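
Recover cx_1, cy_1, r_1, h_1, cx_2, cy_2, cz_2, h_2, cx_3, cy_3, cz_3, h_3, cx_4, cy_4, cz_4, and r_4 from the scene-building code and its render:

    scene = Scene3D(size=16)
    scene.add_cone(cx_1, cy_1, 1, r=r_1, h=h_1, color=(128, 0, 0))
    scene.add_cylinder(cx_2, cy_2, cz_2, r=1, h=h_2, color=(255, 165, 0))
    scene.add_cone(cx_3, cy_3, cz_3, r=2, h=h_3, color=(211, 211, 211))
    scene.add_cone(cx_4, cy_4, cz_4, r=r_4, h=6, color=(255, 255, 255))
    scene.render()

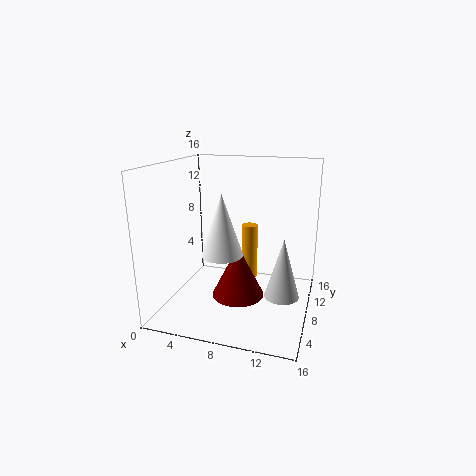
cx_1 = 8
cy_1 = 8
r_1 = 3
h_1 = 6
cx_2 = 8
cy_2 = 13
cz_2 = 1
h_2 = 7
cx_3 = 13
cy_3 = 9
cz_3 = 1
h_3 = 7
cx_4 = 8
cy_4 = 3
cz_4 = 8
r_4 = 2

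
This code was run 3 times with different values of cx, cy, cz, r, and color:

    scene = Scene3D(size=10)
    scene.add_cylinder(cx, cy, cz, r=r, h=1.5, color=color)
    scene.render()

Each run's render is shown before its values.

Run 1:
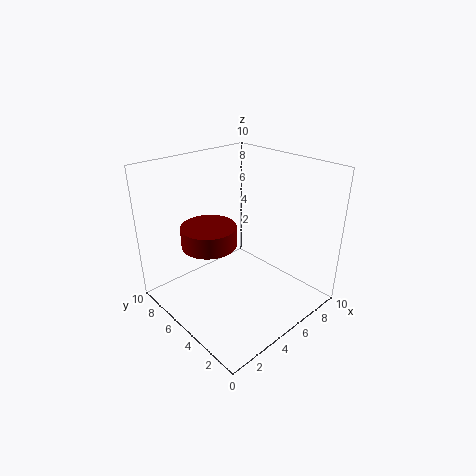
cx = 4
cy = 7
cz = 4
r = 2
color = 'maroon'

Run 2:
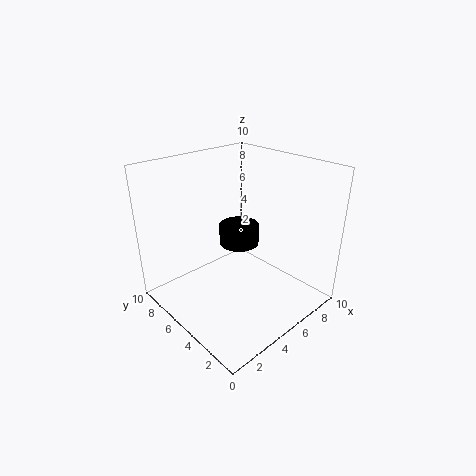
cx = 6.5
cy = 6.5
cz = 3.5
r = 1.5
color = 'black'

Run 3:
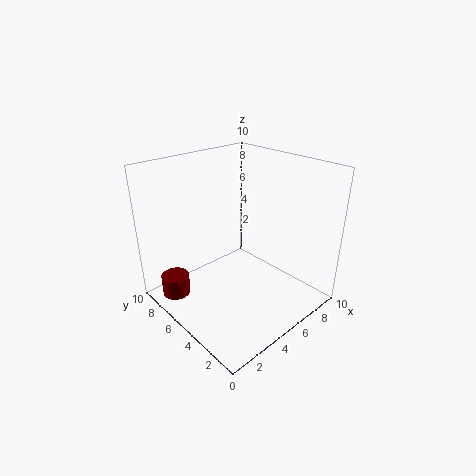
cx = 1.5
cy = 8
cz = 0.5
r = 1
color = 'maroon'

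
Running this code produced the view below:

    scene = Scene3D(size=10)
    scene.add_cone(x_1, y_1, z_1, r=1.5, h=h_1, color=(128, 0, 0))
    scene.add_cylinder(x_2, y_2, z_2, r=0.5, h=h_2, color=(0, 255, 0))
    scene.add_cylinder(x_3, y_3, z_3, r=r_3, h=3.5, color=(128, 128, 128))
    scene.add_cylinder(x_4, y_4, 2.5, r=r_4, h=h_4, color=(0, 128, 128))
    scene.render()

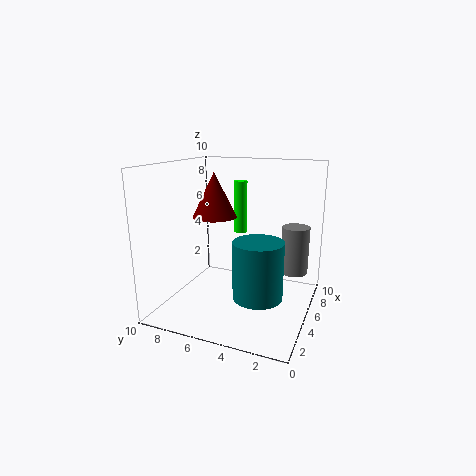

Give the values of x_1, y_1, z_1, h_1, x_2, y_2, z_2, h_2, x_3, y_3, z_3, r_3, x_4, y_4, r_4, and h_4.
x_1 = 4.5; y_1 = 6.5; z_1 = 6.5; h_1 = 3; x_2 = 8; y_2 = 6; z_2 = 4.5; h_2 = 4; x_3 = 7.5; y_3 = 1.5; z_3 = 2; r_3 = 1; x_4 = 2; y_4 = 2.5; r_4 = 1.5; h_4 = 3.5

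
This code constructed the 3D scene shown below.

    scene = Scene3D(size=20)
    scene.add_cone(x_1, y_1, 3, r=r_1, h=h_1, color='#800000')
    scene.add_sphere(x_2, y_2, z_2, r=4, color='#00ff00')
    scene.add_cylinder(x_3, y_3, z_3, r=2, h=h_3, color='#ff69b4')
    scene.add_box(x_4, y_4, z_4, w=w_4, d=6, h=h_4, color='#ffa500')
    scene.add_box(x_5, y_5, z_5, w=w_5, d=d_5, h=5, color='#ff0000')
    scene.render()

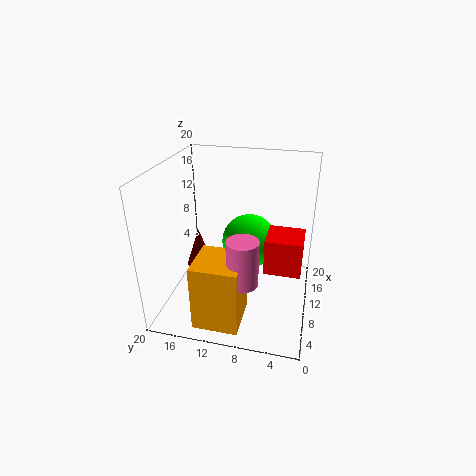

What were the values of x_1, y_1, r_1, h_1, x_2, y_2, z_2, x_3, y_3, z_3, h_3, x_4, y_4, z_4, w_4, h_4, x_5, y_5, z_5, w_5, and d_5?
x_1 = 13
y_1 = 17
r_1 = 2
h_1 = 6
x_2 = 13
y_2 = 9
z_2 = 8
x_3 = 4
y_3 = 8
z_3 = 7
h_3 = 6
x_4 = 1
y_4 = 8
z_4 = 1
w_4 = 6
h_4 = 9
x_5 = 8
y_5 = 1
z_5 = 6
w_5 = 5
d_5 = 5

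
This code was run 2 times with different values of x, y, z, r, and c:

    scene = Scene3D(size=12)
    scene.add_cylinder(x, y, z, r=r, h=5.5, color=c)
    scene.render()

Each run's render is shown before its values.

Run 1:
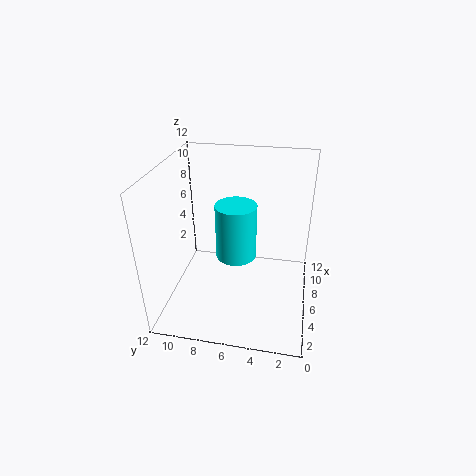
x = 10, y = 7, z = 1.5, r = 2, c = 'cyan'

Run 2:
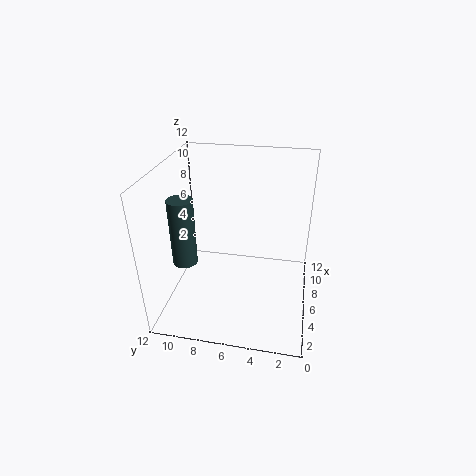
x = 4, y = 10, z = 4.5, r = 1, c = 'darkslategray'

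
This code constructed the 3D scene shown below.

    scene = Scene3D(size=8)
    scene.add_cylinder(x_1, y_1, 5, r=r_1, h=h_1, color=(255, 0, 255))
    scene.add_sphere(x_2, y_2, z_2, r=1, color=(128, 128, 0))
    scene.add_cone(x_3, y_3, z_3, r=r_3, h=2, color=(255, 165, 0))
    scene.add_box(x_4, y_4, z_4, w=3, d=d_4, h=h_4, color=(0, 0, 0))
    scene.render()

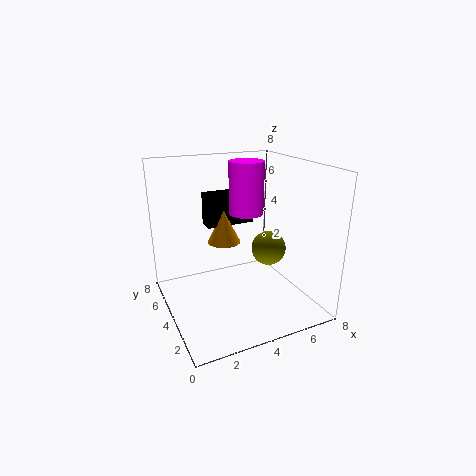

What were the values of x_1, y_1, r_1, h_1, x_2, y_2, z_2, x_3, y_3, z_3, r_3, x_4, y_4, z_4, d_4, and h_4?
x_1 = 5
y_1 = 5
r_1 = 1
h_1 = 3
x_2 = 6
y_2 = 4
z_2 = 3
x_3 = 4
y_3 = 6
z_3 = 3
r_3 = 1
x_4 = 3
y_4 = 6
z_4 = 4
d_4 = 1
h_4 = 2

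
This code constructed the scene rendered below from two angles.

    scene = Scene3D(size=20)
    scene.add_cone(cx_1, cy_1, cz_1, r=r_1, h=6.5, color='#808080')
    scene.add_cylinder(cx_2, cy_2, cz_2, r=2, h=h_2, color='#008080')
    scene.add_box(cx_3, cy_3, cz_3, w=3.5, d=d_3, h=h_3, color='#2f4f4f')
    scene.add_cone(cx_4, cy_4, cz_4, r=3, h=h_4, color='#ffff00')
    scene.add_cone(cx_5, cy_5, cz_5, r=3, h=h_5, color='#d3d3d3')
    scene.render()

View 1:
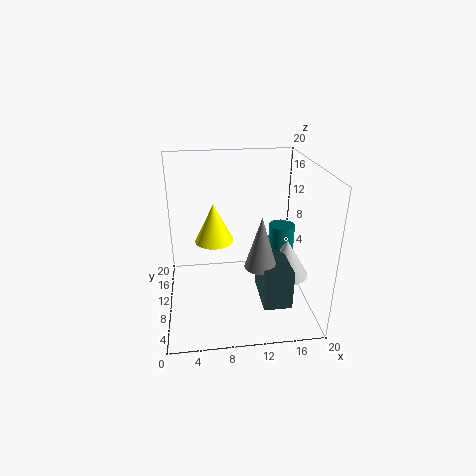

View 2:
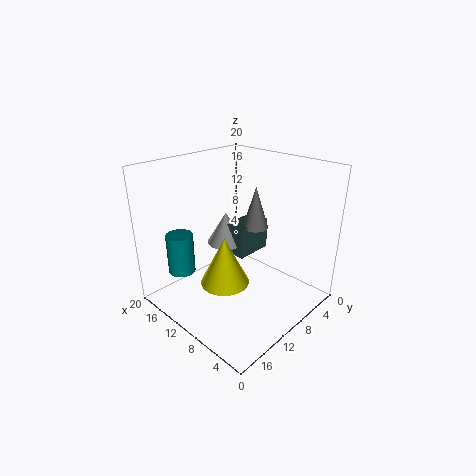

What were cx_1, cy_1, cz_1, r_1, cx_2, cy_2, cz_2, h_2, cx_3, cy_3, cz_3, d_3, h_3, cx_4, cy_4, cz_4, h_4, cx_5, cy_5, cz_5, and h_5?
cx_1 = 12; cy_1 = 4; cz_1 = 9; r_1 = 2; cx_2 = 17.5; cy_2 = 14.5; cz_2 = 3.5; h_2 = 6; cx_3 = 12; cy_3 = 1; cz_3 = 4.5; d_3 = 6; h_3 = 5; cx_4 = 7; cy_4 = 15.5; cz_4 = 7; h_4 = 6; cx_5 = 16; cy_5 = 6.5; cz_5 = 6; h_5 = 5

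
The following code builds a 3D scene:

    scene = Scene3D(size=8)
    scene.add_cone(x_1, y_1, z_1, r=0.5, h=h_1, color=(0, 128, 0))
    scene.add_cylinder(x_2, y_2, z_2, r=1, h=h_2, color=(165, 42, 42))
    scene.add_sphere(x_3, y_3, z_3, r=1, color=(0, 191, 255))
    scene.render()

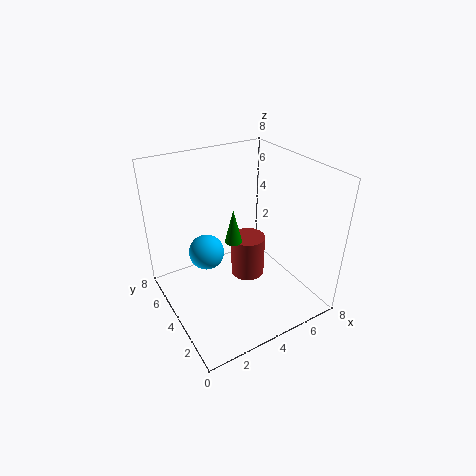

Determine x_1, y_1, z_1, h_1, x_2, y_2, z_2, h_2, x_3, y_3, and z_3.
x_1 = 4; y_1 = 4.5; z_1 = 3.5; h_1 = 2; x_2 = 5; y_2 = 4.5; z_2 = 1; h_2 = 2.5; x_3 = 2.5; y_3 = 5; z_3 = 3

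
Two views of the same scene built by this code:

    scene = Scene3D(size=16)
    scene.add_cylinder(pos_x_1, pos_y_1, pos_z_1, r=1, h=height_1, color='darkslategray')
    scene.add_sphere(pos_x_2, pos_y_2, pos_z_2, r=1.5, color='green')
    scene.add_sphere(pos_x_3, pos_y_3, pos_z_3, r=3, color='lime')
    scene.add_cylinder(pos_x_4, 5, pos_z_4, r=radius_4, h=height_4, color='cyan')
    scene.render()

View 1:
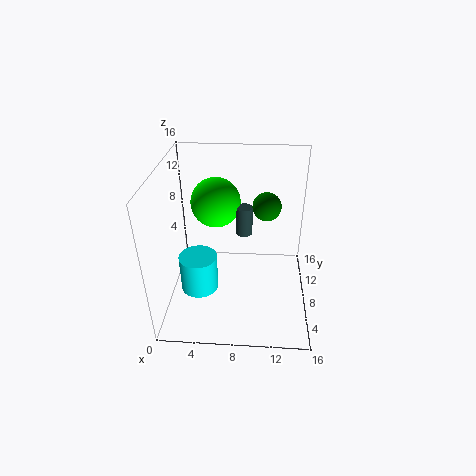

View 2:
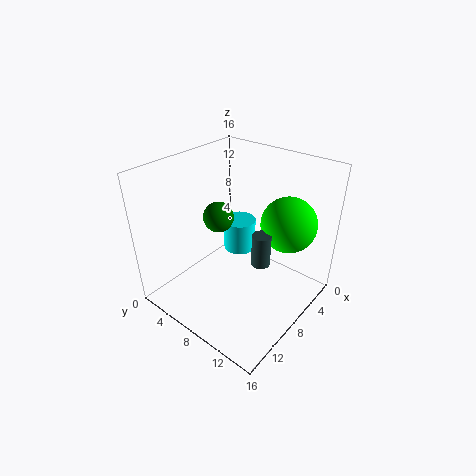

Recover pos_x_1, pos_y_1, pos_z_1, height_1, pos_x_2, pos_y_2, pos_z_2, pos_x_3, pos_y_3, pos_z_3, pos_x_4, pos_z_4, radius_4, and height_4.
pos_x_1 = 8.5; pos_y_1 = 11.5; pos_z_1 = 6.5; height_1 = 3.5; pos_x_2 = 11; pos_y_2 = 8; pos_z_2 = 12; pos_x_3 = 5; pos_y_3 = 12.5; pos_z_3 = 10; pos_x_4 = 4; pos_z_4 = 3.5; radius_4 = 2; height_4 = 4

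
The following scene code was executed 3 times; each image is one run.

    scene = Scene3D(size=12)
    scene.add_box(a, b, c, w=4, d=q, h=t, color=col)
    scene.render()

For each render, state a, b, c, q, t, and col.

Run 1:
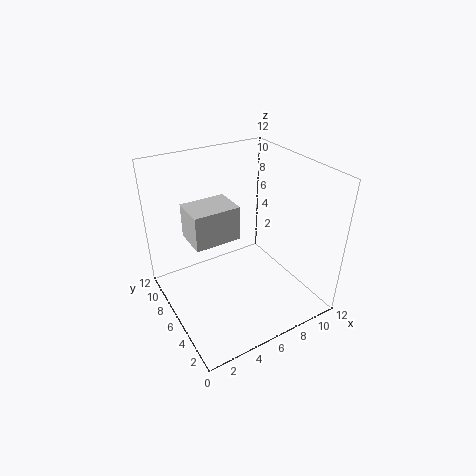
a = 2.5
b = 6.5
c = 5.5
q = 3
t = 3
col = 'lightgray'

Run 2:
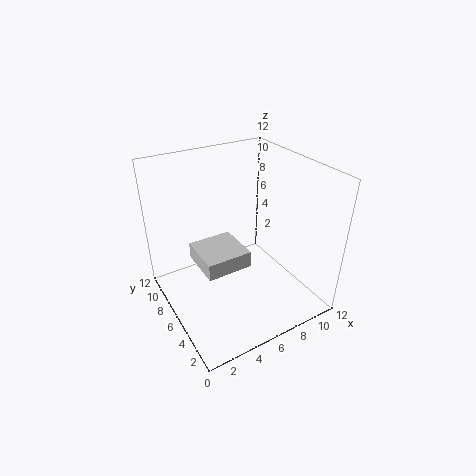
a = 3
b = 5.5
c = 3
q = 4
t = 1.5
col = 'lightgray'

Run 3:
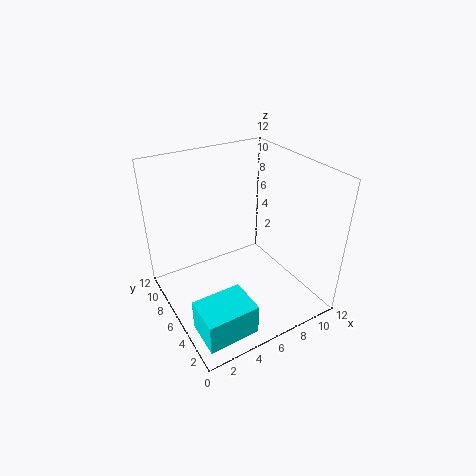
a = 0.5
b = 0.5
c = 1
q = 3
t = 2.5
col = 'cyan'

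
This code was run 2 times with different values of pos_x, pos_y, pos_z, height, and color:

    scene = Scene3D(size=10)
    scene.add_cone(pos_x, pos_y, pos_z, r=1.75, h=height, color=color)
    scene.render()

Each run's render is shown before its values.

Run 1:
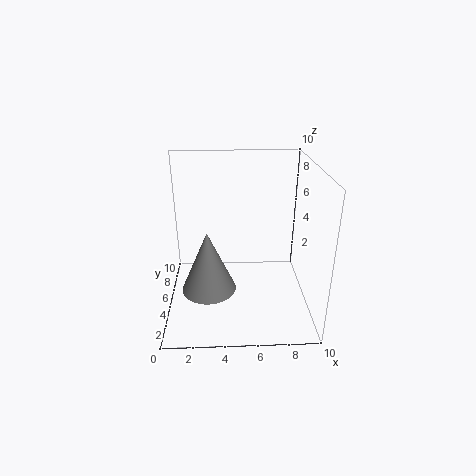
pos_x = 3; pos_y = 2.75; pos_z = 2.5; height = 4; color = 'gray'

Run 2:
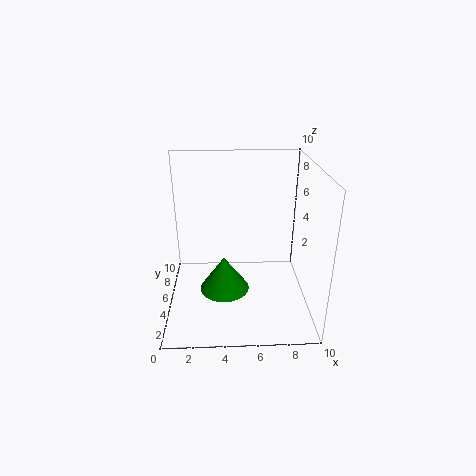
pos_x = 4; pos_y = 4.5; pos_z = 1.25; height = 2.5; color = 'green'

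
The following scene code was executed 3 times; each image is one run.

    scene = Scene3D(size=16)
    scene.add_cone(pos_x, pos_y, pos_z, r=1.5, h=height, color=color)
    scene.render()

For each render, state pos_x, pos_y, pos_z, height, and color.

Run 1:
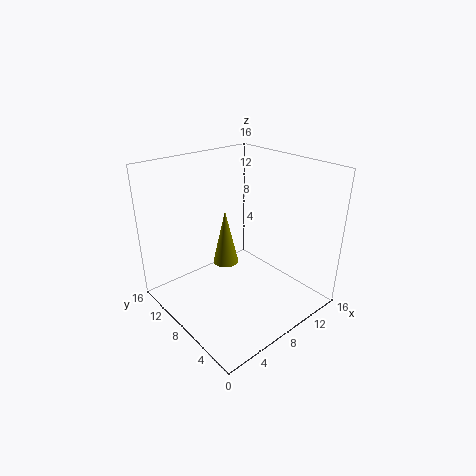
pos_x = 8
pos_y = 10.25
pos_z = 4
height = 6.5
color = 'olive'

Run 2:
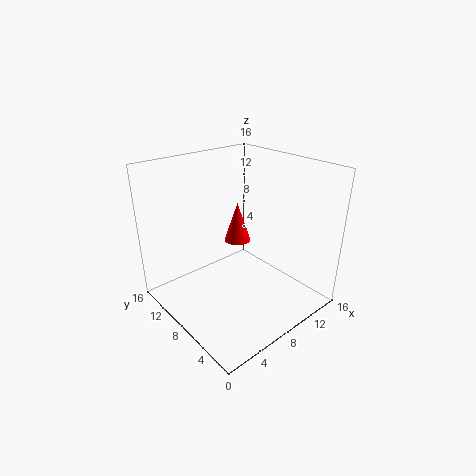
pos_x = 9
pos_y = 9.25
pos_z = 7
height = 4.5
color = 'red'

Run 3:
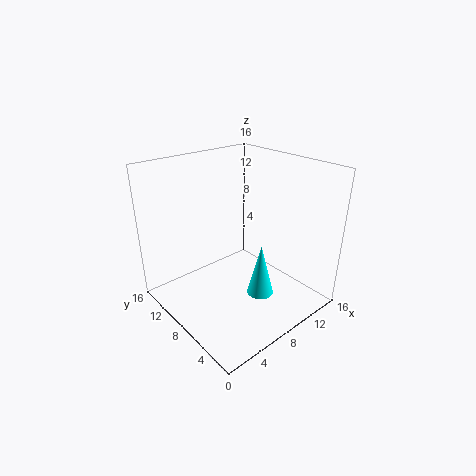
pos_x = 9.25
pos_y = 5.5
pos_z = 1.5
height = 6
color = 'cyan'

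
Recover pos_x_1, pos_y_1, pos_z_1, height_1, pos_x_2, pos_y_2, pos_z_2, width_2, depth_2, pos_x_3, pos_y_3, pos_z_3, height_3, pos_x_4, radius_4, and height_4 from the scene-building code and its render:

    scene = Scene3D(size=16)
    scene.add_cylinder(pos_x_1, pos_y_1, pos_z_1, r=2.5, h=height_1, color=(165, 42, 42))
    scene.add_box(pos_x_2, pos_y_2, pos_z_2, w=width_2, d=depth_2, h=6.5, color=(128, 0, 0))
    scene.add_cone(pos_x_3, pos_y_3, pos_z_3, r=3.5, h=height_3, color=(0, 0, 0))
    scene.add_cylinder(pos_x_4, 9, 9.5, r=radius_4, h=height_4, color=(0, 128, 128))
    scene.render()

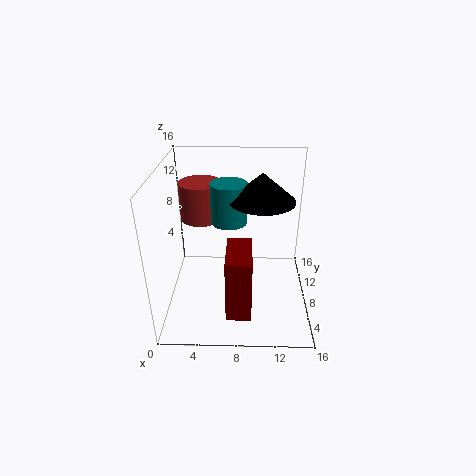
pos_x_1 = 3.5; pos_y_1 = 12; pos_z_1 = 8.5; height_1 = 4.5; pos_x_2 = 7; pos_y_2 = 0.5; pos_z_2 = 3; width_2 = 2.5; depth_2 = 5; pos_x_3 = 10.5; pos_y_3 = 8; pos_z_3 = 12.5; height_3 = 3; pos_x_4 = 7; radius_4 = 2; height_4 = 4.5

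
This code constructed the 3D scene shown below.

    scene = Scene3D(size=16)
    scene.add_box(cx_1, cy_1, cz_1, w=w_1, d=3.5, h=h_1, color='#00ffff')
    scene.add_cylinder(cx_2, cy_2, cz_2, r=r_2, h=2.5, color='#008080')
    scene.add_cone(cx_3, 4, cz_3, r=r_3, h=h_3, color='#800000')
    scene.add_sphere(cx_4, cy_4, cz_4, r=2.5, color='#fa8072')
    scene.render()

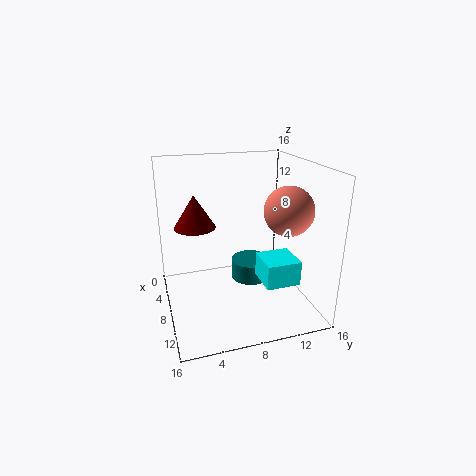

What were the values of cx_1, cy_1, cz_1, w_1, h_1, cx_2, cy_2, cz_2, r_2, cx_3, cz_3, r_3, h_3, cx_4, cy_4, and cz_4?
cx_1 = 11
cy_1 = 9
cz_1 = 5
w_1 = 3.5
h_1 = 2.5
cx_2 = 4
cy_2 = 11
cz_2 = 0.5
r_2 = 2.5
cx_3 = 3.5
cz_3 = 8
r_3 = 2.5
h_3 = 4
cx_4 = 12
cy_4 = 12
cz_4 = 12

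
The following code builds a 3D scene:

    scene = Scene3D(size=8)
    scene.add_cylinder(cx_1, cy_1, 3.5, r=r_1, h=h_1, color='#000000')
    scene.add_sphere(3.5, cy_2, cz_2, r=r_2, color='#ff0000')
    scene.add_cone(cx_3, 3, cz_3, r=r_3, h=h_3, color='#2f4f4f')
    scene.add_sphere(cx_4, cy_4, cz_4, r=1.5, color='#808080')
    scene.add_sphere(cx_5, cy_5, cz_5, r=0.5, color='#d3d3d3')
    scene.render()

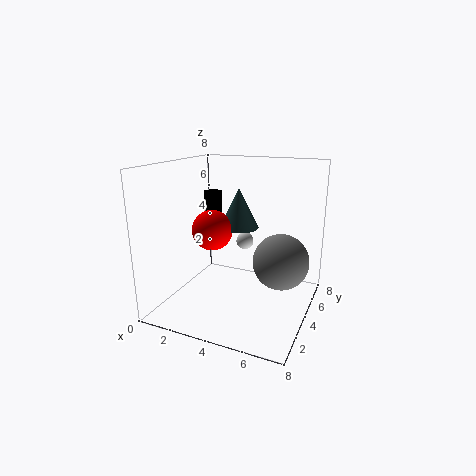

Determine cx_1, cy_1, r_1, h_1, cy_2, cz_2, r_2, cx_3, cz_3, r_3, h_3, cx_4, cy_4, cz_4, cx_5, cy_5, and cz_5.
cx_1 = 2.5, cy_1 = 4, r_1 = 0.5, h_1 = 3, cy_2 = 2, cz_2 = 5, r_2 = 1, cx_3 = 4.5, cz_3 = 5, r_3 = 1, h_3 = 2, cx_4 = 6.5, cy_4 = 4, cz_4 = 3, cx_5 = 4, cy_5 = 5, cz_5 = 3.5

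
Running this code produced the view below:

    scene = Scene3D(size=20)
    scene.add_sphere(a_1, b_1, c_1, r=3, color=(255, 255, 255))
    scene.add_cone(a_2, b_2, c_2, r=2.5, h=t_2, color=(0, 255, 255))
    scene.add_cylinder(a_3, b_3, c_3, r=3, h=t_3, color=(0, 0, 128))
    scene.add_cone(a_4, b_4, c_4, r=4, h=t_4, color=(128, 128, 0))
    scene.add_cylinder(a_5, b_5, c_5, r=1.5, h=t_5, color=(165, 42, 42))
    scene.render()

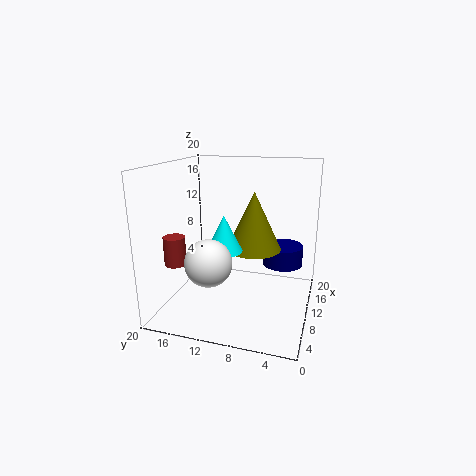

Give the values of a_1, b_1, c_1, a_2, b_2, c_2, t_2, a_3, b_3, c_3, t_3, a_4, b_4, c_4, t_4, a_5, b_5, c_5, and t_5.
a_1 = 4, b_1 = 12, c_1 = 8.5, a_2 = 8.5, b_2 = 11.5, c_2 = 8.5, t_2 = 5, a_3 = 15.5, b_3 = 4.5, c_3 = 4.5, t_3 = 3, a_4 = 13, b_4 = 8.5, c_4 = 7.5, t_4 = 8.5, a_5 = 6.5, b_5 = 18, c_5 = 6.5, t_5 = 4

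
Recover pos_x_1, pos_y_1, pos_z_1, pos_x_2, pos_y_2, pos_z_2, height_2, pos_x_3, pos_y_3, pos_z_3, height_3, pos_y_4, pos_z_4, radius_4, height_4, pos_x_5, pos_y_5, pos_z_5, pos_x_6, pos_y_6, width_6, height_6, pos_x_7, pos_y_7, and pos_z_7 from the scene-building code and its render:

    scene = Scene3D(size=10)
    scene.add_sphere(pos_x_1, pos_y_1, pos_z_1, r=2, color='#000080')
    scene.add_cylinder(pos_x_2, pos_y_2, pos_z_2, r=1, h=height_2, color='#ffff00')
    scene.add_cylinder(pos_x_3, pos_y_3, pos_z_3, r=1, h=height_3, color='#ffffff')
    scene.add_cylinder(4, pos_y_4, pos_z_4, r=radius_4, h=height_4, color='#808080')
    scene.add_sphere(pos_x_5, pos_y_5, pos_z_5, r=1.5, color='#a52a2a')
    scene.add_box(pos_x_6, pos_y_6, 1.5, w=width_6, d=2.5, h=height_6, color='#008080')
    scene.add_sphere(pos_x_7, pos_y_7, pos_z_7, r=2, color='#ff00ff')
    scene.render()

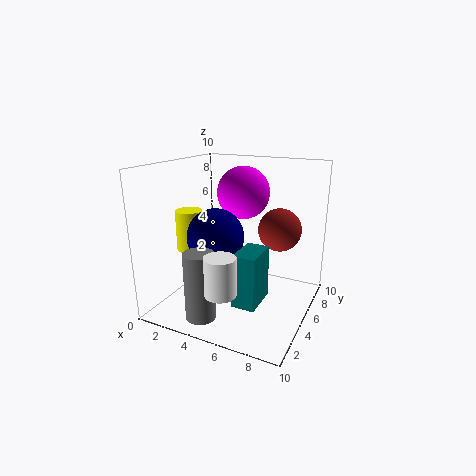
pos_x_1 = 3.5, pos_y_1 = 4.5, pos_z_1 = 5, pos_x_2 = 1, pos_y_2 = 5, pos_z_2 = 3.5, height_2 = 3, pos_x_3 = 5.5, pos_y_3 = 1.5, pos_z_3 = 2.5, height_3 = 2.5, pos_y_4 = 1.5, pos_z_4 = 0.5, radius_4 = 1, height_4 = 4.5, pos_x_5 = 7.5, pos_y_5 = 6.5, pos_z_5 = 5.5, pos_x_6 = 6, pos_y_6 = 2, width_6 = 1.5, height_6 = 3.5, pos_x_7 = 4, pos_y_7 = 8, pos_z_7 = 7.5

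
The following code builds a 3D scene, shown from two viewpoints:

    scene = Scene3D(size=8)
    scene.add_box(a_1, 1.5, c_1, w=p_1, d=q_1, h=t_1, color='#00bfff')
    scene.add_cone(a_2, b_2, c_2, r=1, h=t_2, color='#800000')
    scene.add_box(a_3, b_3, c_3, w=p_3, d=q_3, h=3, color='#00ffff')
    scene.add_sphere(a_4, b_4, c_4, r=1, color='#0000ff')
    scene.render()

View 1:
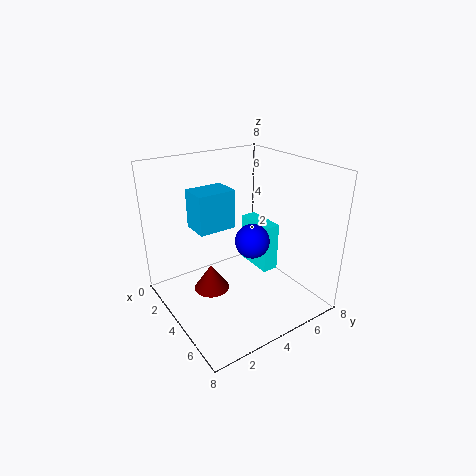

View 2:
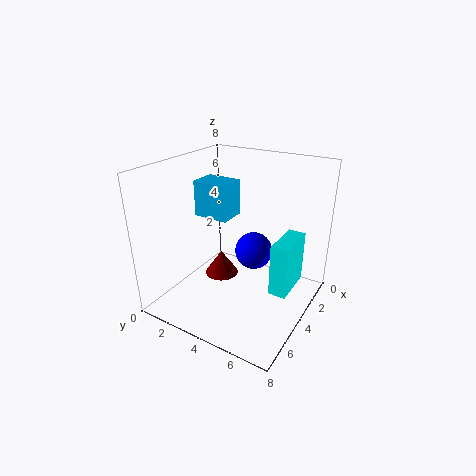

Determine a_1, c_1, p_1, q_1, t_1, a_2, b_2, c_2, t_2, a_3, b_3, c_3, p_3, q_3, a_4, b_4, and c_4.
a_1 = 3, c_1 = 5, p_1 = 1.5, q_1 = 2, t_1 = 2, a_2 = 3.5, b_2 = 2.5, c_2 = 1, t_2 = 1.5, a_3 = 1.5, b_3 = 6, c_3 = 1, p_3 = 2.5, q_3 = 1, a_4 = 4, b_4 = 5, c_4 = 3.5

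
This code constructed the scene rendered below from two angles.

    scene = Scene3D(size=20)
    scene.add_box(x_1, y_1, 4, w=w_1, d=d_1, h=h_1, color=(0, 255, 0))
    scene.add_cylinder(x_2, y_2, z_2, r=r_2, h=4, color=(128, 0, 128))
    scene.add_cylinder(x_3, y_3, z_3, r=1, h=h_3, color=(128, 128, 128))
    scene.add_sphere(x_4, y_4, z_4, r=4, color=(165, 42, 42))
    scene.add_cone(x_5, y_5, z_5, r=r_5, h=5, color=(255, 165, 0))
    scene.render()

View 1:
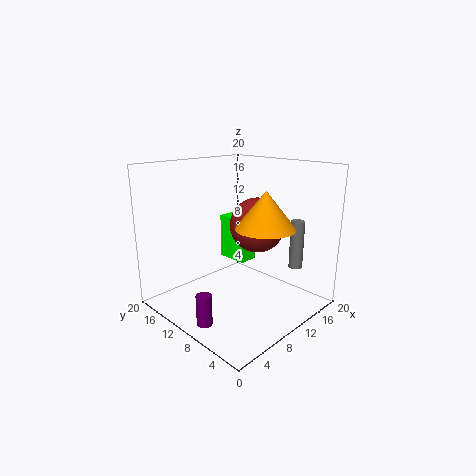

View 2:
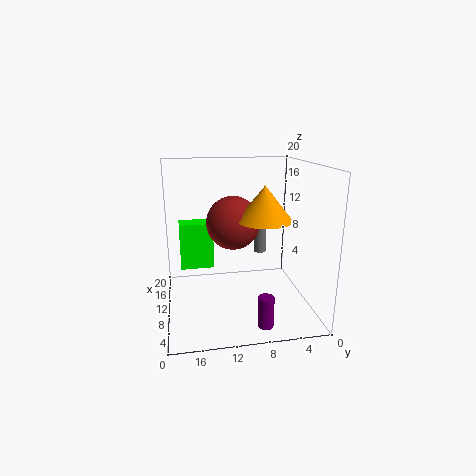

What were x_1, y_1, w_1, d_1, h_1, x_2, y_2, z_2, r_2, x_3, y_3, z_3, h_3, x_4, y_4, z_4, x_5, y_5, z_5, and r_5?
x_1 = 14, y_1 = 13, w_1 = 3, d_1 = 5, h_1 = 7, x_2 = 2, y_2 = 8, z_2 = 1, r_2 = 1, x_3 = 17, y_3 = 5, z_3 = 5, h_3 = 7, x_4 = 14, y_4 = 10, z_4 = 11, x_5 = 11, y_5 = 6, z_5 = 12, r_5 = 4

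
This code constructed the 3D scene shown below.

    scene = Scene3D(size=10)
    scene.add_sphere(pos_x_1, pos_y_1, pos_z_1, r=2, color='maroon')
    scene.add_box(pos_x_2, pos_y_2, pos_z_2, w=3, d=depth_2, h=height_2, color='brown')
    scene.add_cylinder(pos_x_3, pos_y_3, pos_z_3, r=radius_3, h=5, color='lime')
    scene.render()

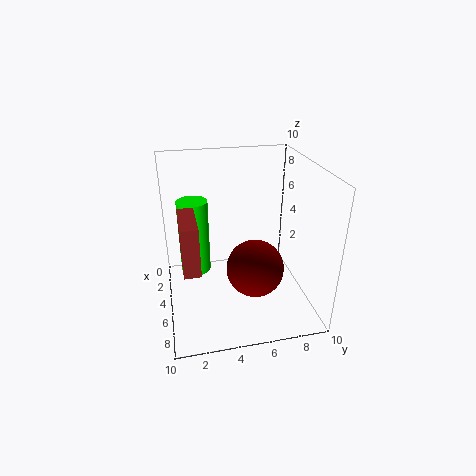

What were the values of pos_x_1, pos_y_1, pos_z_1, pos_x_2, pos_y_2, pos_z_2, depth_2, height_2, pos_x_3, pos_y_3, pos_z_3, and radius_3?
pos_x_1 = 6
pos_y_1 = 6
pos_z_1 = 3
pos_x_2 = 6
pos_y_2 = 1
pos_z_2 = 5
depth_2 = 1
height_2 = 3
pos_x_3 = 5
pos_y_3 = 2
pos_z_3 = 3
radius_3 = 1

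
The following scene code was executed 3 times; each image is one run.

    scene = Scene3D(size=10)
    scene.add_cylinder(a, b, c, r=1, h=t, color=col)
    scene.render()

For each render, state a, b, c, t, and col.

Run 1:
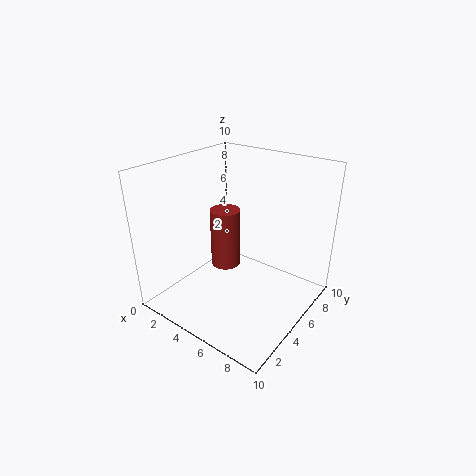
a = 4.5, b = 4.25, c = 3.25, t = 4, col = 'brown'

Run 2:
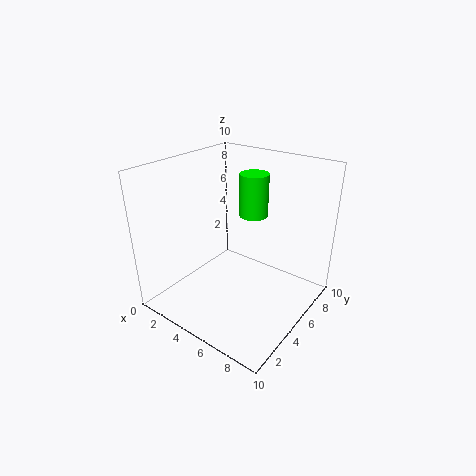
a = 5.25, b = 6.5, c = 6.25, t = 3, col = 'lime'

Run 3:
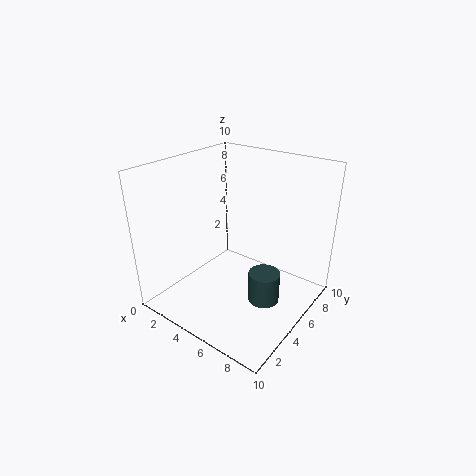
a = 8, b = 3.75, c = 2, t = 2, col = 'darkslategray'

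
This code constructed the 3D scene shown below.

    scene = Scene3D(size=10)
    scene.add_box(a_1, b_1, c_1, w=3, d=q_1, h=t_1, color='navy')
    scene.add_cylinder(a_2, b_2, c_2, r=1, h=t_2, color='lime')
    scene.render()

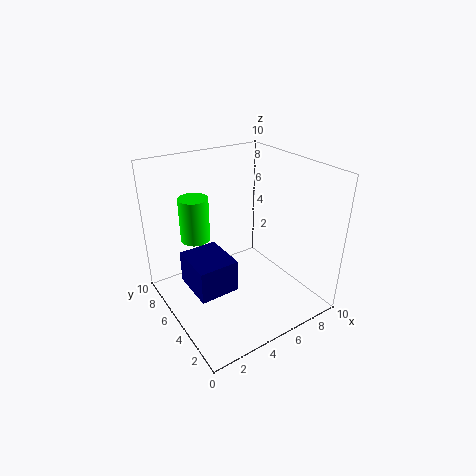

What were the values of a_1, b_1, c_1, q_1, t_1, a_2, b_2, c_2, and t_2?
a_1 = 2, b_1 = 5, c_1 = 0.5, q_1 = 3.5, t_1 = 2.5, a_2 = 2.5, b_2 = 6.5, c_2 = 5, t_2 = 3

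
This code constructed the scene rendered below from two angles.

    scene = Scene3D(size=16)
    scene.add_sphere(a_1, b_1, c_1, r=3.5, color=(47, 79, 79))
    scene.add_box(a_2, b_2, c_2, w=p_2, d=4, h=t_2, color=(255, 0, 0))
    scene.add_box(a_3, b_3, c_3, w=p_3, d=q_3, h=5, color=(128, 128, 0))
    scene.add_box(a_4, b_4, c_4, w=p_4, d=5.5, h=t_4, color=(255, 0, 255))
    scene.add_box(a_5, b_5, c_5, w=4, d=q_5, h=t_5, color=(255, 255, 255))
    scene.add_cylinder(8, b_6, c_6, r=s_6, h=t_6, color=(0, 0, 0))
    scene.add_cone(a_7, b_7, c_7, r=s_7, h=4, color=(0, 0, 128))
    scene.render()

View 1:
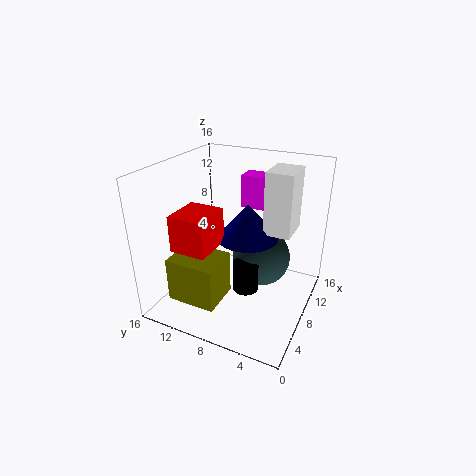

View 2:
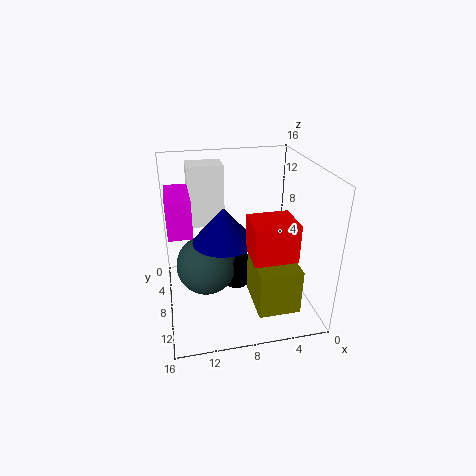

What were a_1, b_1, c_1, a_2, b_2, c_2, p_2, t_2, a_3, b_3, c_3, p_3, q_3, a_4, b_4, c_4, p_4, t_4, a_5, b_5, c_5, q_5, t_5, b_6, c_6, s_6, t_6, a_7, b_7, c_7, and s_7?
a_1 = 11.5; b_1 = 6.5; c_1 = 4; a_2 = 3; b_2 = 9.5; c_2 = 7.5; p_2 = 4.5; t_2 = 4; a_3 = 2.5; b_3 = 8.5; c_3 = 1.5; p_3 = 4.5; q_3 = 5.5; a_4 = 13; b_4 = 4.5; c_4 = 9.5; p_4 = 2.5; t_4 = 4; a_5 = 9; b_5 = 2.5; c_5 = 8.5; q_5 = 3; t_5 = 7; b_6 = 7; c_6 = 1.5; s_6 = 1.5; t_6 = 3.5; a_7 = 9.5; b_7 = 7.5; c_7 = 7.5; s_7 = 3.5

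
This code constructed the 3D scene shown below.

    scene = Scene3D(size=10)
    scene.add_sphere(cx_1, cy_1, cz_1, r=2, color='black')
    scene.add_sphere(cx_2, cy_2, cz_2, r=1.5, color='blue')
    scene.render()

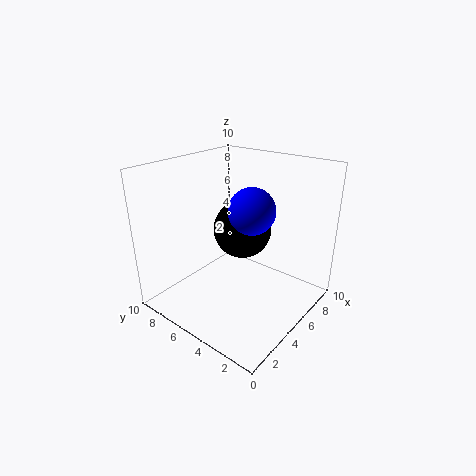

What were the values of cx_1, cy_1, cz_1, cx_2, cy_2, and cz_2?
cx_1 = 5.5
cy_1 = 5
cz_1 = 5.5
cx_2 = 4.5
cy_2 = 3.5
cz_2 = 7.5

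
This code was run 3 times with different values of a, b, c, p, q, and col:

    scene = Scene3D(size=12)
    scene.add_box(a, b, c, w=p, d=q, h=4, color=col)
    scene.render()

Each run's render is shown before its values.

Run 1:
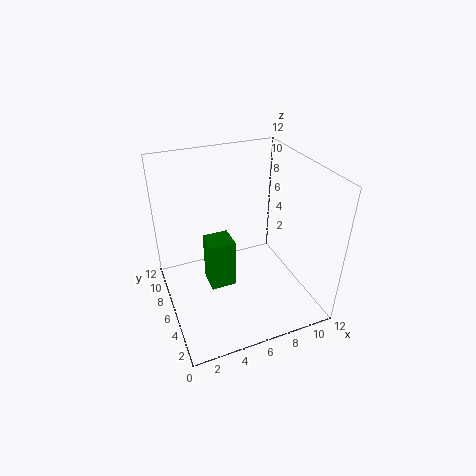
a = 3; b = 4; c = 3; p = 2; q = 2; col = 'green'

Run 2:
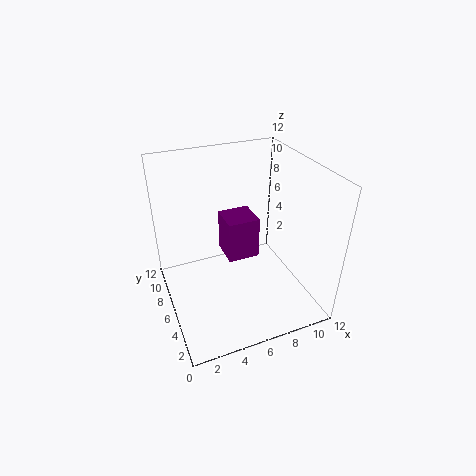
a = 6; b = 8; c = 2; p = 3; q = 3; col = 'purple'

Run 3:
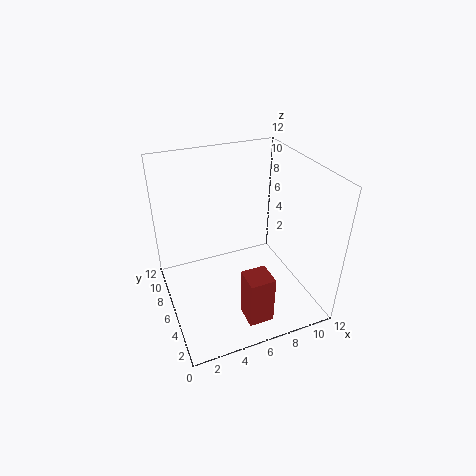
a = 5; b = 1; c = 1; p = 2; q = 2; col = 'brown'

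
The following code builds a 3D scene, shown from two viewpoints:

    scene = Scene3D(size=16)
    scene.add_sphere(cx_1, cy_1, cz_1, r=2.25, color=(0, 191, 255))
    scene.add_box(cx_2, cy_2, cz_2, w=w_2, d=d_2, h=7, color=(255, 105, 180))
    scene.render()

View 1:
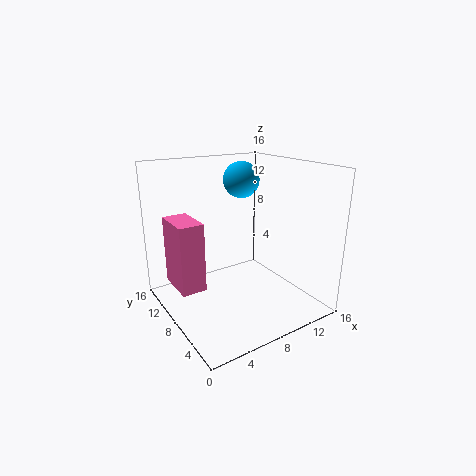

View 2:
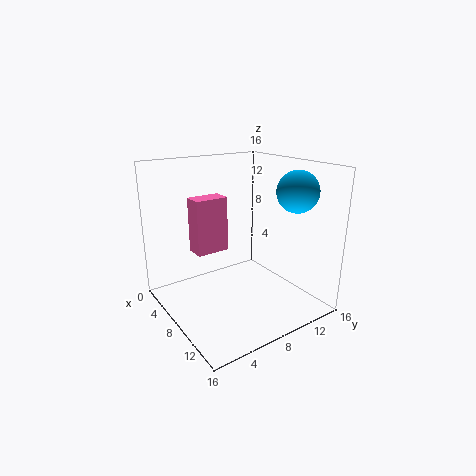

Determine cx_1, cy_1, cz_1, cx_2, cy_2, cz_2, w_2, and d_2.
cx_1 = 11.75
cy_1 = 13
cz_1 = 13.25
cx_2 = 0.25
cy_2 = 5.75
cz_2 = 4.25
w_2 = 2.5
d_2 = 4.25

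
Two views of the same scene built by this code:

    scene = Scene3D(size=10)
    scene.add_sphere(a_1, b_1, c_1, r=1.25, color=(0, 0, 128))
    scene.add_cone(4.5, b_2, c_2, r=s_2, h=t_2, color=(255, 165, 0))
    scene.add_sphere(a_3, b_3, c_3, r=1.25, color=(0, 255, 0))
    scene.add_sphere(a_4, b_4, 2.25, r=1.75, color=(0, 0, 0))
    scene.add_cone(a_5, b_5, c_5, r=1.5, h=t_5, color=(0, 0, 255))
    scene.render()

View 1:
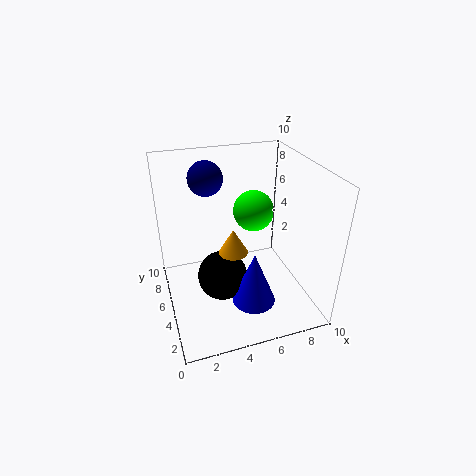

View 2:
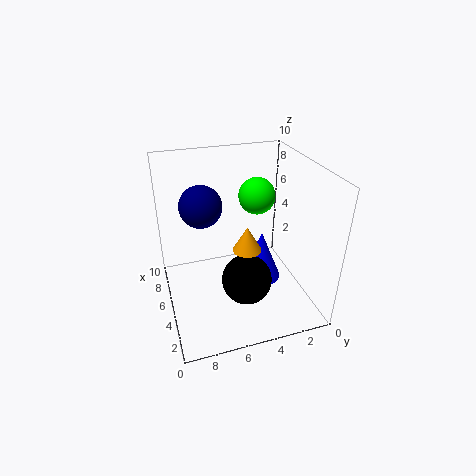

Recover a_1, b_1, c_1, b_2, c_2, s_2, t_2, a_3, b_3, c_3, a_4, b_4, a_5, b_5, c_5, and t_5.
a_1 = 3.5, b_1 = 7.75, c_1 = 8.5, b_2 = 4.5, c_2 = 4.25, s_2 = 1, t_2 = 1.75, a_3 = 5.5, b_3 = 3.5, c_3 = 7.75, a_4 = 3.75, b_4 = 4.75, a_5 = 5.5, b_5 = 3, c_5 = 1, t_5 = 3.75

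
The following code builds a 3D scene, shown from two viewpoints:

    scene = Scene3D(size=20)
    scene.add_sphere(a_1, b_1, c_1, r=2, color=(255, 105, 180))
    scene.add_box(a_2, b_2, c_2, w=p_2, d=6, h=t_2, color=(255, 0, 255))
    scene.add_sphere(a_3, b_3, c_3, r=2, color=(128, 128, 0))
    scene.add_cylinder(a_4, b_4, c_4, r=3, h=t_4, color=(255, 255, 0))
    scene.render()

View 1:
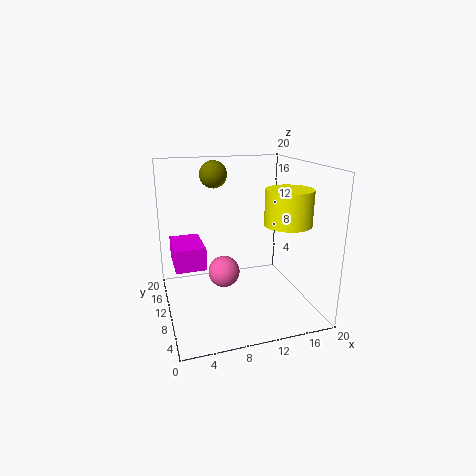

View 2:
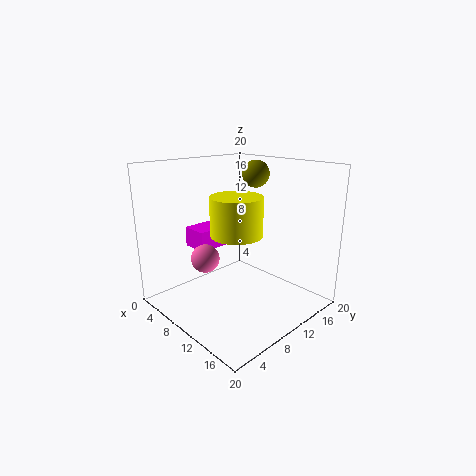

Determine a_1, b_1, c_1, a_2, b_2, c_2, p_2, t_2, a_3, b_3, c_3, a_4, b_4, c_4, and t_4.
a_1 = 7; b_1 = 6.5; c_1 = 7; a_2 = 1; b_2 = 7.5; c_2 = 7; p_2 = 4; t_2 = 3; a_3 = 8; b_3 = 15.5; c_3 = 18; a_4 = 15; b_4 = 5; c_4 = 13; t_4 = 4.5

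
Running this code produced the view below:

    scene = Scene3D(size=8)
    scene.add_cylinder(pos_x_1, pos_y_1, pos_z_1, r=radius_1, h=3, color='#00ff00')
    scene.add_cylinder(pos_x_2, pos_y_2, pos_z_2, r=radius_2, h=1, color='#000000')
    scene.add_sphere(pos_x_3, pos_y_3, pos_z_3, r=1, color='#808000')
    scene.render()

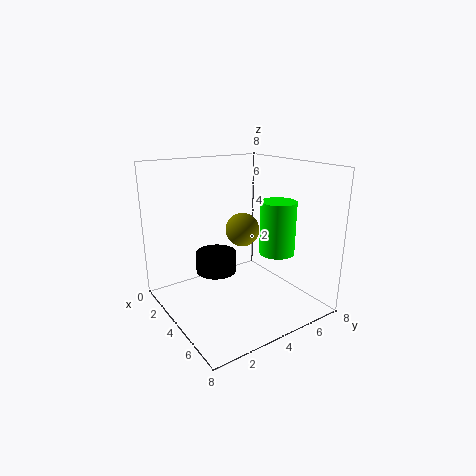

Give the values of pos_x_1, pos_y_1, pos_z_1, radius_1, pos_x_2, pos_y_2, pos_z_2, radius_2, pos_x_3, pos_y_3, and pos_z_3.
pos_x_1 = 5; pos_y_1 = 6; pos_z_1 = 3; radius_1 = 1; pos_x_2 = 5; pos_y_2 = 2; pos_z_2 = 3; radius_2 = 1; pos_x_3 = 3; pos_y_3 = 5; pos_z_3 = 4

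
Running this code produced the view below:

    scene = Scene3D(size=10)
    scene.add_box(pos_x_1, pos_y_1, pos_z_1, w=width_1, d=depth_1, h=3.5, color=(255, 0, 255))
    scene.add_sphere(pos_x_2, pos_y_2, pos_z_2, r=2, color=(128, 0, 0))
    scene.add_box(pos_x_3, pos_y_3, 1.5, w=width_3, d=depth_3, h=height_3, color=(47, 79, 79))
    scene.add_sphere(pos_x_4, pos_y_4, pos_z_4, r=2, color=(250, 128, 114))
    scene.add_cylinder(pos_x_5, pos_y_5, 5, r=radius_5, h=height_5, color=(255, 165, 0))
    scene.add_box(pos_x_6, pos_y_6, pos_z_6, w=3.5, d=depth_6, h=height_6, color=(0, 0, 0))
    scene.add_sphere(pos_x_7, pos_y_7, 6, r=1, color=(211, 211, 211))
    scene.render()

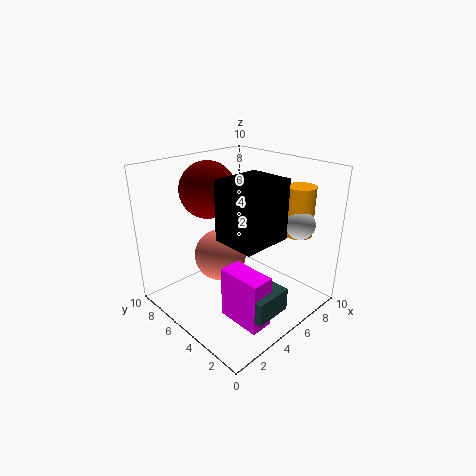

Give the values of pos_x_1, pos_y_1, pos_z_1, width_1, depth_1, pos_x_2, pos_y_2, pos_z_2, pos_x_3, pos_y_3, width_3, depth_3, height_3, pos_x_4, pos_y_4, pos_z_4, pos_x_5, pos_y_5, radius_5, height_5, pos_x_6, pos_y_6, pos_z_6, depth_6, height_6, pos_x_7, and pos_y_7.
pos_x_1 = 2.5, pos_y_1 = 1, pos_z_1 = 0.5, width_1 = 1.5, depth_1 = 3, pos_x_2 = 4.5, pos_y_2 = 7.5, pos_z_2 = 8, pos_x_3 = 2.5, pos_y_3 = 0.5, width_3 = 2.5, depth_3 = 3, height_3 = 1.5, pos_x_4 = 5.5, pos_y_4 = 7.5, pos_z_4 = 2.5, pos_x_5 = 8.5, pos_y_5 = 2.5, radius_5 = 1, height_5 = 3.5, pos_x_6 = 3, pos_y_6 = 2, pos_z_6 = 5.5, depth_6 = 3, height_6 = 4, pos_x_7 = 8, pos_y_7 = 2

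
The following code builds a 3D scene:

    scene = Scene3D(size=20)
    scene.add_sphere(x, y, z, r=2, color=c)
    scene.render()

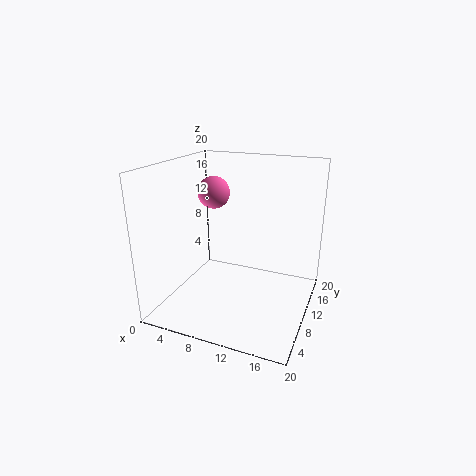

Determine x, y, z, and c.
x = 8
y = 7
z = 17
c = 'hotpink'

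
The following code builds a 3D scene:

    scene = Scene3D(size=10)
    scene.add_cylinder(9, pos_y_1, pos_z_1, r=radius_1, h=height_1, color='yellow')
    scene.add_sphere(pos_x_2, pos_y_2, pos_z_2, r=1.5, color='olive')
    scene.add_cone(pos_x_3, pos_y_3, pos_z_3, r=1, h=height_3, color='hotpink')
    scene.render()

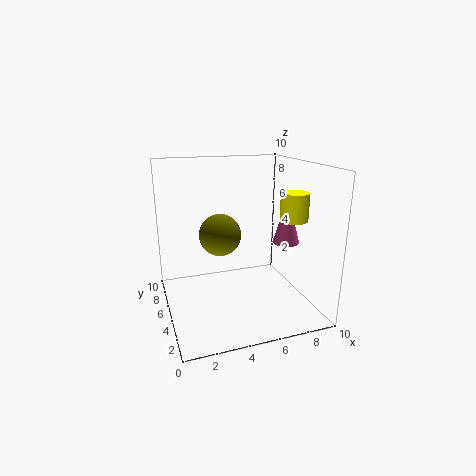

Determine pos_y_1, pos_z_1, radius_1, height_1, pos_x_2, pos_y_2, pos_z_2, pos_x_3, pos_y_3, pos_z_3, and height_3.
pos_y_1 = 4.5
pos_z_1 = 6
radius_1 = 1
height_1 = 2
pos_x_2 = 4
pos_y_2 = 6
pos_z_2 = 5
pos_x_3 = 9
pos_y_3 = 5.5
pos_z_3 = 4
height_3 = 3.5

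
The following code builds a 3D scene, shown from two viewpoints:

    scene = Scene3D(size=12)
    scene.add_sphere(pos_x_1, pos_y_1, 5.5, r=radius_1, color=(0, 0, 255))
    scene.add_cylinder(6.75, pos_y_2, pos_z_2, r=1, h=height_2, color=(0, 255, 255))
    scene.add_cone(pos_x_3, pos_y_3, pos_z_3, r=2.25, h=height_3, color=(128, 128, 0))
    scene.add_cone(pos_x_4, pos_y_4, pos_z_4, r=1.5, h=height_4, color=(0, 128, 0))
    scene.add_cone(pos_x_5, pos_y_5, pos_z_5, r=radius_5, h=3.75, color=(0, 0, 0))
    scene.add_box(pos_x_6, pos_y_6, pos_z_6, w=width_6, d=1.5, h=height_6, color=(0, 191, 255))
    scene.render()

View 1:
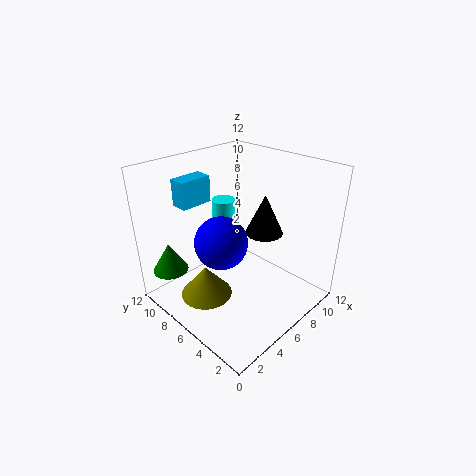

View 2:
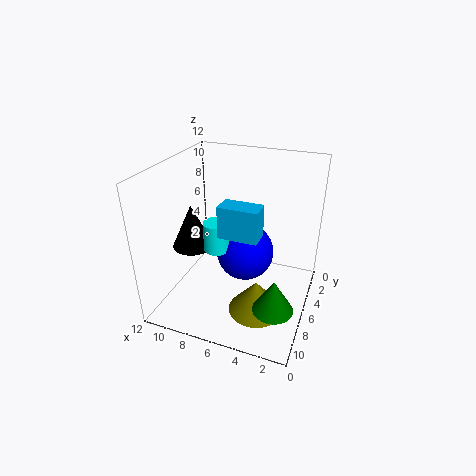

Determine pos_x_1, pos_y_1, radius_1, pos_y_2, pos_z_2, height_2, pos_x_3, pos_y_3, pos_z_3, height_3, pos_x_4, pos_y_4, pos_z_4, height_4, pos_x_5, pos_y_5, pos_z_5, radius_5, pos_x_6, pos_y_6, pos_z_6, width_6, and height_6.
pos_x_1 = 5; pos_y_1 = 7; radius_1 = 2.25; pos_y_2 = 8.5; pos_z_2 = 6.25; height_2 = 2.25; pos_x_3 = 3.75; pos_y_3 = 7.75; pos_z_3 = 0.5; height_3 = 2.75; pos_x_4 = 1.75; pos_y_4 = 10; pos_z_4 = 3; height_4 = 2.5; pos_x_5 = 10; pos_y_5 = 6.5; pos_z_5 = 4.75; radius_5 = 1.75; pos_x_6 = 3; pos_y_6 = 9; pos_z_6 = 8.5; width_6 = 2.75; height_6 = 2.25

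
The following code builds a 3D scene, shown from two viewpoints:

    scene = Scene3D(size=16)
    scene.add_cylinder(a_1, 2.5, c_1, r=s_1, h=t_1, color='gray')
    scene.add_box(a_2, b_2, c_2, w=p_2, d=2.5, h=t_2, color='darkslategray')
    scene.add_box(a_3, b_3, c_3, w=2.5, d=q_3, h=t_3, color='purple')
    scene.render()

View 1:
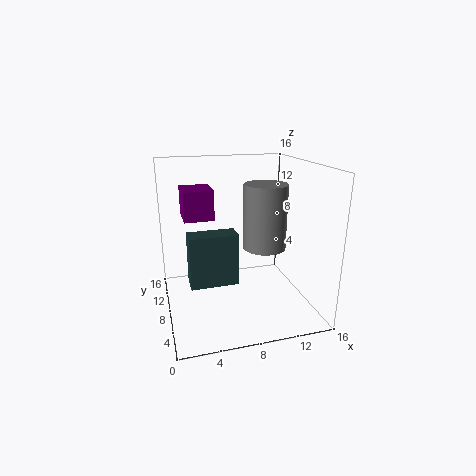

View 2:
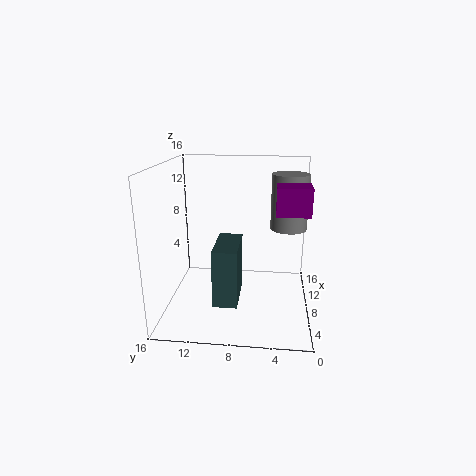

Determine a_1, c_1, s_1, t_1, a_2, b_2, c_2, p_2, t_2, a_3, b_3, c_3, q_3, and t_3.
a_1 = 9, c_1 = 9, s_1 = 2, t_1 = 6, a_2 = 2.5, b_2 = 7.5, c_2 = 2.5, p_2 = 5.5, t_2 = 6, a_3 = 1.5, b_3 = 1, c_3 = 12.5, q_3 = 3, t_3 = 2.5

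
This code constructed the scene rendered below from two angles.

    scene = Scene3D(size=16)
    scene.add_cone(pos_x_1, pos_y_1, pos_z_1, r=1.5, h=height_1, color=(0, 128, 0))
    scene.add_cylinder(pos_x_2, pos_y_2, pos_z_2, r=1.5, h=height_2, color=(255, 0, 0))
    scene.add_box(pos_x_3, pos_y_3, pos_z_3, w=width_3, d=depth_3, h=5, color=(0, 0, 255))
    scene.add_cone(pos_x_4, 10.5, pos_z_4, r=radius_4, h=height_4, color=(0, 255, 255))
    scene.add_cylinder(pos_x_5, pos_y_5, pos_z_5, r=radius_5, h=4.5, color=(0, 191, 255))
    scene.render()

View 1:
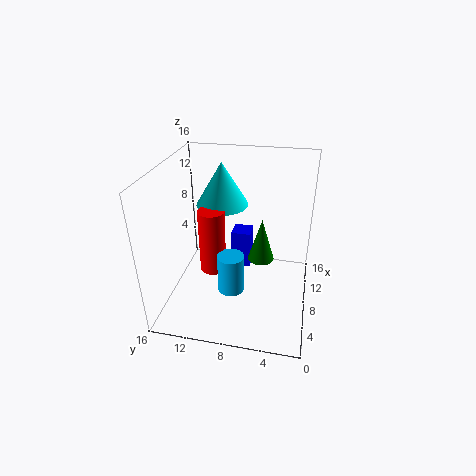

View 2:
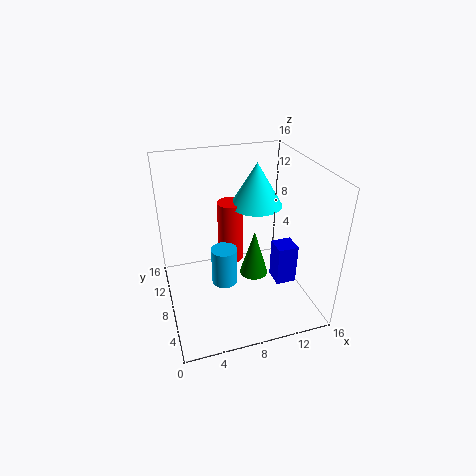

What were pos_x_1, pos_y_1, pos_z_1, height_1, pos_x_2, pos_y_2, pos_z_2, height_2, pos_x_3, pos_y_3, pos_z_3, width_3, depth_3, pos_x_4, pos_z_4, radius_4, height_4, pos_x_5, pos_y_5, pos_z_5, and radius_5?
pos_x_1 = 9
pos_y_1 = 5.5
pos_z_1 = 5
height_1 = 5
pos_x_2 = 8
pos_y_2 = 11
pos_z_2 = 3.5
height_2 = 7.5
pos_x_3 = 13
pos_y_3 = 7.5
pos_z_3 = 0.5
width_3 = 2.5
depth_3 = 2.5
pos_x_4 = 11
pos_z_4 = 10.5
radius_4 = 3
height_4 = 5
pos_x_5 = 6.5
pos_y_5 = 8.5
pos_z_5 = 2
radius_5 = 1.5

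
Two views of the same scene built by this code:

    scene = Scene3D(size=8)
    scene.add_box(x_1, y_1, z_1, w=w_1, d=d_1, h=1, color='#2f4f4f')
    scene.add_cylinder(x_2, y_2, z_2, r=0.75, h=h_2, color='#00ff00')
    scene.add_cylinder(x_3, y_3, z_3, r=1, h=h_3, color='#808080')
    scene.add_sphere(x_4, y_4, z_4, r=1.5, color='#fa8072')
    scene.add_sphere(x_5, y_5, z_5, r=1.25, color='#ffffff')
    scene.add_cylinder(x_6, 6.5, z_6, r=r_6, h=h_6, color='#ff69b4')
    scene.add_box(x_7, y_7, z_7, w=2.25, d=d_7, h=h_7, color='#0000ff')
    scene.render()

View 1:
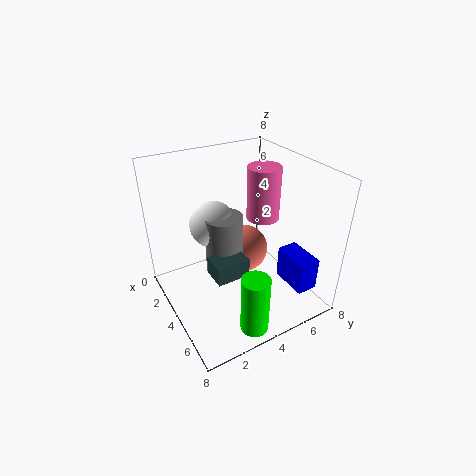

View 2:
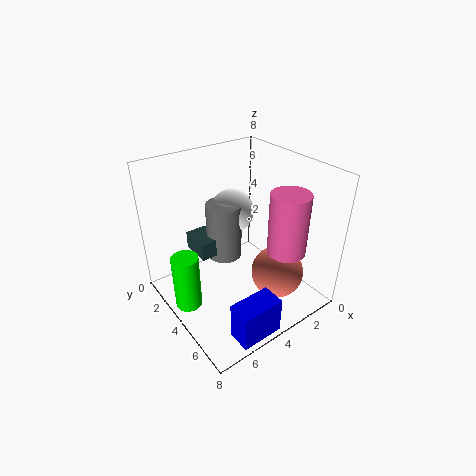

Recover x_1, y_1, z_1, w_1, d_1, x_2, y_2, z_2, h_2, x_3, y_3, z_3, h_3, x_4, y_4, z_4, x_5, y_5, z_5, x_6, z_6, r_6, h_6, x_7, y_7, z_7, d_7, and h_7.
x_1 = 4.75; y_1 = 1.75; z_1 = 3; w_1 = 1.25; d_1 = 1.75; x_2 = 7; y_2 = 3.25; z_2 = 0.25; h_2 = 3.25; x_3 = 4.25; y_3 = 3; z_3 = 2.5; h_3 = 3.25; x_4 = 2.25; y_4 = 5.5; z_4 = 1.75; x_5 = 3.5; y_5 = 2.75; z_5 = 5; x_6 = 2.75; z_6 = 4; r_6 = 1; h_6 = 3.25; x_7 = 4.25; y_7 = 6.75; z_7 = 0.5; d_7 = 1.25; h_7 = 2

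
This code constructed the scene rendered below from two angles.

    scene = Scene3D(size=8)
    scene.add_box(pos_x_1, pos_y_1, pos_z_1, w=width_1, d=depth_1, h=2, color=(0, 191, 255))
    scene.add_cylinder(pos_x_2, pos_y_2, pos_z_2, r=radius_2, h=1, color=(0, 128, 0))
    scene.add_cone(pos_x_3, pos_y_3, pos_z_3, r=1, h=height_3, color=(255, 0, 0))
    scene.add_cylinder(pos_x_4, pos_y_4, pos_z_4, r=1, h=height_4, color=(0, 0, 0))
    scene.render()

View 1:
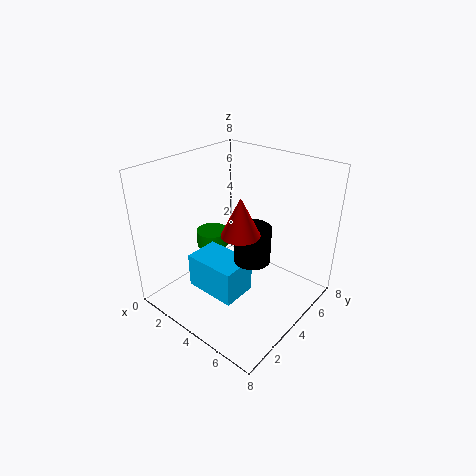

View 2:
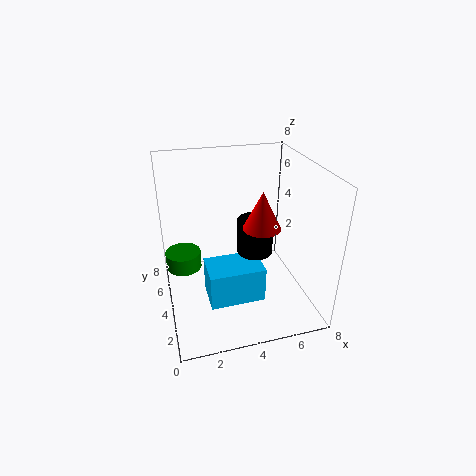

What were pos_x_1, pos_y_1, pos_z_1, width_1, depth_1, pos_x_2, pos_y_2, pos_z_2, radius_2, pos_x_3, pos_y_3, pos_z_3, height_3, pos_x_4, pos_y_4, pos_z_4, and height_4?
pos_x_1 = 2
pos_y_1 = 2
pos_z_1 = 1
width_1 = 3
depth_1 = 2
pos_x_2 = 1
pos_y_2 = 5
pos_z_2 = 2
radius_2 = 1
pos_x_3 = 5
pos_y_3 = 3
pos_z_3 = 5
height_3 = 2
pos_x_4 = 5
pos_y_4 = 4
pos_z_4 = 3
height_4 = 2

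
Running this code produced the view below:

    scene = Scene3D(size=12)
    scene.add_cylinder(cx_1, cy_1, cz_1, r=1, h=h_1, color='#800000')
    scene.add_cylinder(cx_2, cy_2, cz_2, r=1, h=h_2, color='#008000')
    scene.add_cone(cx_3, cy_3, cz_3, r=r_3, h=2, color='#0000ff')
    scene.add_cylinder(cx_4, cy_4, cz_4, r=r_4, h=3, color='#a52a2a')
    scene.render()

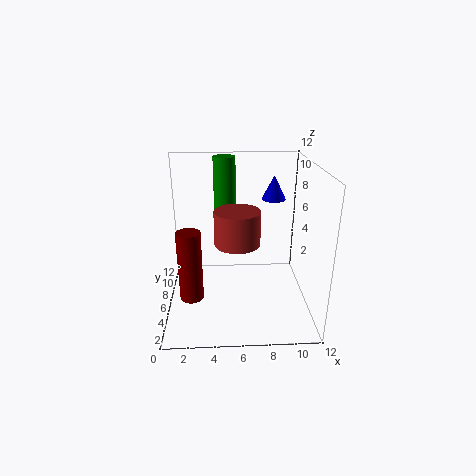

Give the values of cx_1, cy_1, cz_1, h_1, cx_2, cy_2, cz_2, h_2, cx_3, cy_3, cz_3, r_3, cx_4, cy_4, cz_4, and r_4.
cx_1 = 2, cy_1 = 5, cz_1 = 1, h_1 = 6, cx_2 = 5, cy_2 = 10, cz_2 = 6, h_2 = 6, cx_3 = 9, cy_3 = 7, cz_3 = 9, r_3 = 1, cx_4 = 6, cy_4 = 7, cz_4 = 5, r_4 = 2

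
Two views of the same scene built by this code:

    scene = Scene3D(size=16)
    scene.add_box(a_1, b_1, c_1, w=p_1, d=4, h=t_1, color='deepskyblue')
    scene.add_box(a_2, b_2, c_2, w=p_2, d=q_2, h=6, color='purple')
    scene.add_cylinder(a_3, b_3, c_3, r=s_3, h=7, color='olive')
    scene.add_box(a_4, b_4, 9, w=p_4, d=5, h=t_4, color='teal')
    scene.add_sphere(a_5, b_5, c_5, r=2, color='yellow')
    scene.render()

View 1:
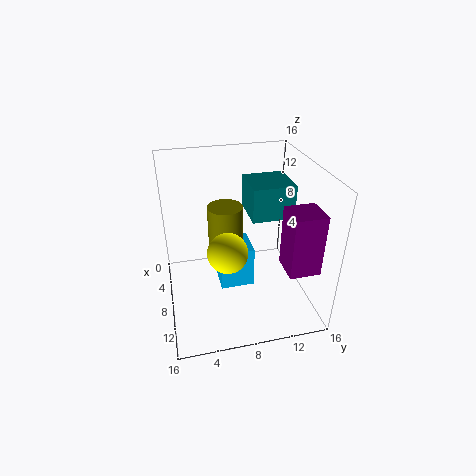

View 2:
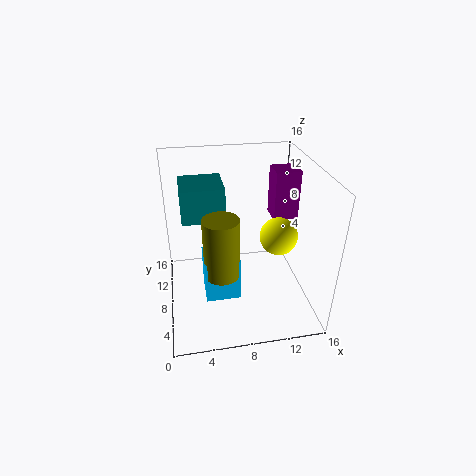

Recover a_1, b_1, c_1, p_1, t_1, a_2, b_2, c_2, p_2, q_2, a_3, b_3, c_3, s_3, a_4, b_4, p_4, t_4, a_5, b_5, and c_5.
a_1 = 4; b_1 = 6; c_1 = 1; p_1 = 4; t_1 = 5; a_2 = 13; b_2 = 11; c_2 = 8; p_2 = 3; q_2 = 3; a_3 = 6; b_3 = 7; c_3 = 4; s_3 = 2; a_4 = 2; b_4 = 10; p_4 = 5; t_4 = 4; a_5 = 12; b_5 = 6; c_5 = 9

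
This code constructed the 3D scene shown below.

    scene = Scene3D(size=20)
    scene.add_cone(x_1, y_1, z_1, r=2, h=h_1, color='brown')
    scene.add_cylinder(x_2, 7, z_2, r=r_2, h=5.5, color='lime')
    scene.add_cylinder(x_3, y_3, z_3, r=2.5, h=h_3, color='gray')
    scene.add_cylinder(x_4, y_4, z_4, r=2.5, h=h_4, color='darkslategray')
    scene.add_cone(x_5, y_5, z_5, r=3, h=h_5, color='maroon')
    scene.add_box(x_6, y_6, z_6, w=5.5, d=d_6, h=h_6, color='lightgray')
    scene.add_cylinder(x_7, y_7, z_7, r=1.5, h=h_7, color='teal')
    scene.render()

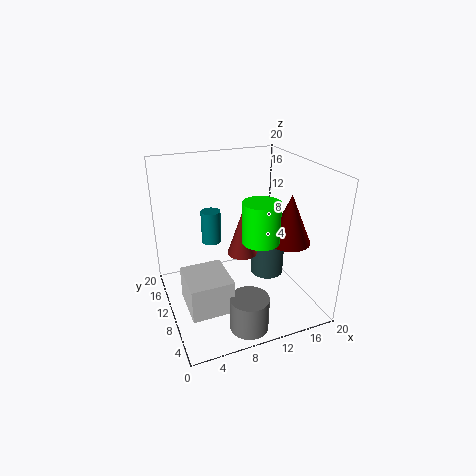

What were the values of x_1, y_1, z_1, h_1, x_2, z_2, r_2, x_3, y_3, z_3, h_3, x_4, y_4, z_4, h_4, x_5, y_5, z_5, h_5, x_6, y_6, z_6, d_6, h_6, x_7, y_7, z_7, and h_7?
x_1 = 10, y_1 = 8.5, z_1 = 8.5, h_1 = 6, x_2 = 12, z_2 = 10.5, r_2 = 2.5, x_3 = 8.5, y_3 = 2.5, z_3 = 1, h_3 = 4.5, x_4 = 15.5, y_4 = 11.5, z_4 = 2.5, h_4 = 6, x_5 = 17, y_5 = 8, z_5 = 9, h_5 = 7, x_6 = 1.5, y_6 = 3.5, z_6 = 3, d_6 = 6, h_6 = 4.5, x_7 = 8, y_7 = 16, z_7 = 7, h_7 = 5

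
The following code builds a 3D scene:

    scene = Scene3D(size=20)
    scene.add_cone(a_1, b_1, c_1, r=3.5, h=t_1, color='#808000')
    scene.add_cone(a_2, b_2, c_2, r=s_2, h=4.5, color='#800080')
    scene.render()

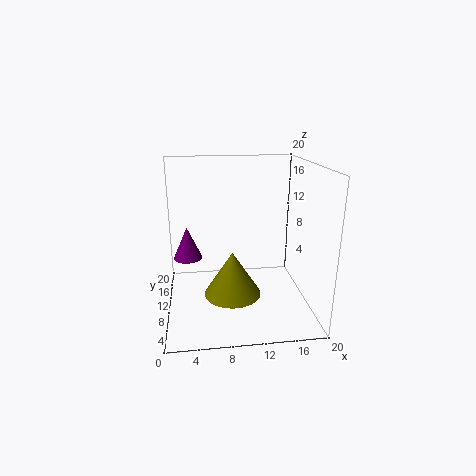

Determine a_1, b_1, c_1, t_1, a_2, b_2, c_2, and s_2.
a_1 = 8.5, b_1 = 4, c_1 = 5, t_1 = 5.5, a_2 = 3, b_2 = 11, c_2 = 7, s_2 = 2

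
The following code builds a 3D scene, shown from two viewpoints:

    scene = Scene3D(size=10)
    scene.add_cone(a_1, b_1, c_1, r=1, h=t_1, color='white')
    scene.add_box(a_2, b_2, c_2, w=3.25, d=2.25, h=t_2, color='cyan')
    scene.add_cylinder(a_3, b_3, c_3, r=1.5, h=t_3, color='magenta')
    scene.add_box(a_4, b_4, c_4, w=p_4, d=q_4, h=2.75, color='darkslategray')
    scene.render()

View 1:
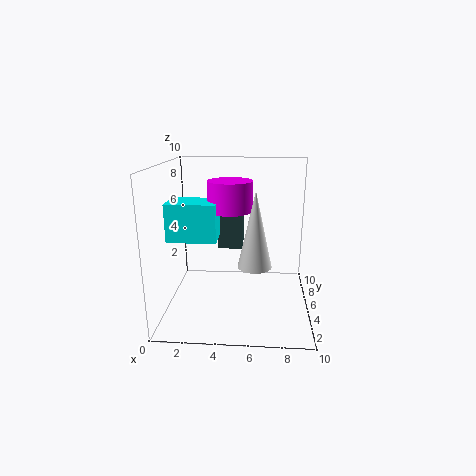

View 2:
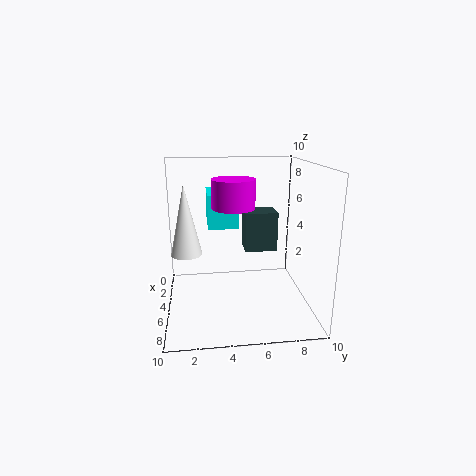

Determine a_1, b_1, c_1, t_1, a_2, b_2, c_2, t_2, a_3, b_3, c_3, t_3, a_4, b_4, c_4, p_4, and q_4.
a_1 = 6.25; b_1 = 1.5; c_1 = 4.5; t_1 = 4.5; a_2 = 0.5; b_2 = 3; c_2 = 5.25; t_2 = 2.5; a_3 = 4.5; b_3 = 4.75; c_3 = 7; t_3 = 2; a_4 = 3.5; b_4 = 5.5; c_4 = 4; p_4 = 1.75; q_4 = 2.25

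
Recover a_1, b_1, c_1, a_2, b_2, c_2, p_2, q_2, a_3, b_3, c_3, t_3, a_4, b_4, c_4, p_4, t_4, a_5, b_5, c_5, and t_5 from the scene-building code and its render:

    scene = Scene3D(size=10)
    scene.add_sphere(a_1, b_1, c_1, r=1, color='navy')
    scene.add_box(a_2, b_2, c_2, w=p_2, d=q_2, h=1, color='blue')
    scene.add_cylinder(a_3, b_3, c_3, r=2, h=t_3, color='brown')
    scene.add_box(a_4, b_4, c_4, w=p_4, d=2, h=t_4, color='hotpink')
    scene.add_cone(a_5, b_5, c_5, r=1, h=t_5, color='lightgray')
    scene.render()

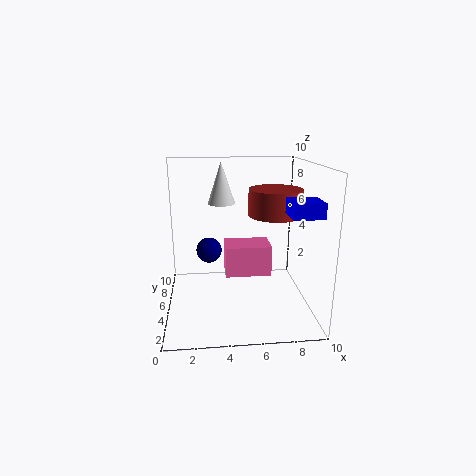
a_1 = 3, b_1 = 8, c_1 = 3, a_2 = 8, b_2 = 2, c_2 = 7, p_2 = 2, q_2 = 2, a_3 = 8, b_3 = 7, c_3 = 6, t_3 = 2, a_4 = 4, b_4 = 3, c_4 = 3, p_4 = 3, t_4 = 2, a_5 = 4, b_5 = 7, c_5 = 7, t_5 = 3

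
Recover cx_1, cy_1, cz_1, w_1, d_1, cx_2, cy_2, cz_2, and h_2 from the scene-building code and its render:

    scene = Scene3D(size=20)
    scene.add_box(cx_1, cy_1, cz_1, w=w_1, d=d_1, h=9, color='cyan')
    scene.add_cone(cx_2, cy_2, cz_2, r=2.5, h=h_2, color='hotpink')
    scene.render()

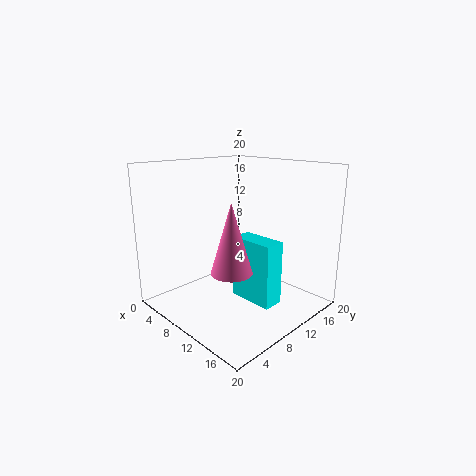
cx_1 = 9; cy_1 = 10; cz_1 = 1; w_1 = 6.5; d_1 = 3; cx_2 = 14.5; cy_2 = 4.5; cz_2 = 8; h_2 = 8.5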